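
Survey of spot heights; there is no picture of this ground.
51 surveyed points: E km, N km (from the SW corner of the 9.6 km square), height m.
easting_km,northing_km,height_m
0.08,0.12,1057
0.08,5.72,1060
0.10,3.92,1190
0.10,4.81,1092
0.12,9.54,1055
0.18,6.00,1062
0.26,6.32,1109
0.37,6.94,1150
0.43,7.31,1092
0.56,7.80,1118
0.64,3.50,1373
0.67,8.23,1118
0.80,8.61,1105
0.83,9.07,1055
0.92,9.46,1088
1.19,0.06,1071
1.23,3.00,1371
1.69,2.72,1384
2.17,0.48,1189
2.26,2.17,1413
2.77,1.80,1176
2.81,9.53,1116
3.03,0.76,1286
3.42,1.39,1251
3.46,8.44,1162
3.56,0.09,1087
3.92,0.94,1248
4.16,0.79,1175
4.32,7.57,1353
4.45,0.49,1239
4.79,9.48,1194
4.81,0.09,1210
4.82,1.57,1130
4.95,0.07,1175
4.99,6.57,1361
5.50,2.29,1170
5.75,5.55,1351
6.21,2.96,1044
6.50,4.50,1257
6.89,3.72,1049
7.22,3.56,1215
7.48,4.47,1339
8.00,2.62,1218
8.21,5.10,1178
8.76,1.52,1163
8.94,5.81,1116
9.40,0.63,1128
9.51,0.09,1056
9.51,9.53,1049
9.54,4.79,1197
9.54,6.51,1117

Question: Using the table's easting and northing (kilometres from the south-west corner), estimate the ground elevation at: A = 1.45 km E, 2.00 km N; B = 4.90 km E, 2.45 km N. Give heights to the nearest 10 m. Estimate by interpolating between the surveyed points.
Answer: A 1240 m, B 1170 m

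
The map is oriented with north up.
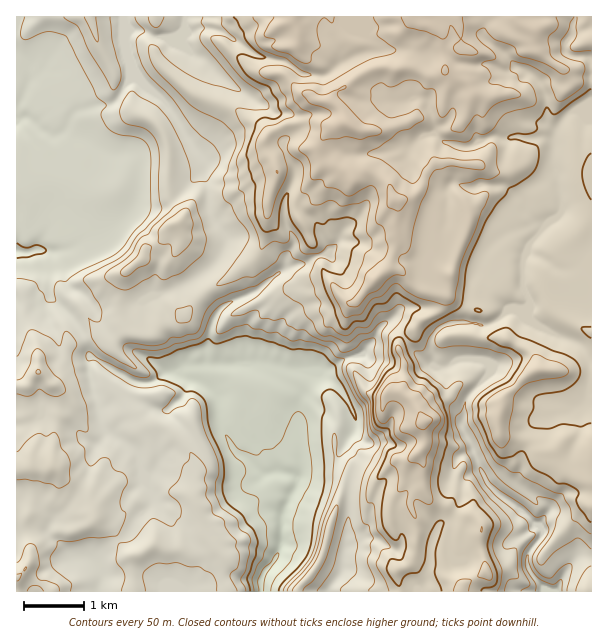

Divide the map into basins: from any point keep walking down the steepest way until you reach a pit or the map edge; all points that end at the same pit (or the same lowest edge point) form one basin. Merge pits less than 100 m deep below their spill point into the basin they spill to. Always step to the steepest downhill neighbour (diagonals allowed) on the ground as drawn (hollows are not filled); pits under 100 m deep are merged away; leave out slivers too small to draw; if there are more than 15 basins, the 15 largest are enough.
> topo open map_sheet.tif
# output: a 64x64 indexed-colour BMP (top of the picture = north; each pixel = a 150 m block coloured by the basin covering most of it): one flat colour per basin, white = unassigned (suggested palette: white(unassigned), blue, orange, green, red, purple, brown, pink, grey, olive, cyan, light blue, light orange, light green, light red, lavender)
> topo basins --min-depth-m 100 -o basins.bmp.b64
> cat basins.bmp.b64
<image width="64" height="64" href="data:image/bmp;base64,Qk12CAAAAAAAAHYAAAAoAAAAQAAAAEAAAAABAAQAAAAAAAAIAAATCwAAEwsAABAAAAAAAAAA////ALR3HwAOf/8ALKAsACgn1gC9Z5QAS1aMAMJ34wB/f38AIr28AM++FwDox64AeLv/AIrfmACWmP8A1bDFABEREREREREREREREREREREREREREREREREiIiIiIiIiERERERERERERERERERERERERERERERERERIiIiIiIiIRERERERERERERERERERERERERERERERERESIiIiIiIhERERERERERERERERERERERERERERERERERIiIiIiIiEREREREREREREREREREREREREREREREREREiIiIiIiIRERERERERERERERERERERERERERERERERESIiIiIiIhERERERERERERERERERERERERERERERERERIiIiIiIiEREREREREREREREREREREREREREREREREREiIiIiIiIRERERERERERERERERERERERERERERERERIiIiIiIiIhERERERERERERERERERERERERERERERESIiIiIiIiIiEREREREREREREREREREREREREREREREiIiIiIiIiIiIREREREREREREREREREREREREREREREiIiIiIiIiIiIhERERERERERERERERERERERERERERESIiIiIiIiIiIiERERERERERERERERERERERERERERERIiIiIiIiIiIiIREREREREREREREREREREREREREREREiIiIiIiIiIiIhERERERERERERERERERERERERERERESIiIiIiIiIiIiERERERERERERERERERERERERERERERIiIiIiIiIiIiIREREREREREREREREREREREREREREREiIiIiIiIiIiIhERERERERERERERERERERERERERERESIiIiIiIiIiIiERERERERERERERERERERERERERERERIiIiIiIiIiIiIREREREREREREREREREREREREREREREiIiIiIiIiIiIhEREREREREREREREREREREREREREREiIiIiIiIiIiIiEREREREREREREREREREREREREREREiIiIiIiIiIiIiIzERERERERERERERERERERERERERESIiIiIiIiIiIiIjMzERERERERERERERERERERERERERIiIiIiIiIiIiIiMzMxEREREREREREREREREREREREREiIiIiIiIiIiIiIzMzMRERERERERERERERERERERERESIiIiIiIiIiIiIjMzMxERERERERERERERERERERERERIiIiIiIiIiIiIiMzMzMzMzEREREREREREREREREREREiIiIiIiIiIiIiIzMzMzMzMREREREREREREREREREREREiIiIiIiIiIiIjMzMzMzMxERERERERERERERERERERERIiIiIiIiIiIiMzMzMzMzERERERERERERERERERERERESIiIiIiIiIiIzMzMzMzMRERERERERERERERERERERERIiIiIiIiIiIjMzMzMzMxERERERERERERERERERERERESIiIiIiIiIiMzMzMzMzERERERERERERERERERERERERIiIiIiIiIiIzMzMzMzMREREREREREREREREREREREREiIiIiIiIiIjMzMzMzMzERERERERERERERERERERERERIiIiIiIiIiMzMzMzMzMxEREREREREREREREREREREREiIiIiIiIiIzMzMzMzMzMRERERERERERERERERERERESIiIiIiIiIjMzMzMzMzMzEREREREREREREREREREREREiIiIiIiIiMzMzMzMzMzMxERERERERERERERERERERESIiIiIiIiIzMzMzMzMzMzMRERERERERERERERERERERIiIiIiIiIjMzMzMzMzMzMzEREREREREREREREREREREiIiIiIiIiMzMzMzMzMzMzMxEREREREREREREREREREREiIiIiIiIzMzMzMzMzMzMzMzMRERERERERERERERERESIiIiIiIjMzMzMzMzMzMzMzMzMRERERERERERERERERIiIiIiIiMzMzMzMzMzMzMzMzMzMxEREREREREREREREiIiIiIiIzMzMzMzMzMzMzMzMzMzERERERERERERERESIiIiIiIjMzMzMzMzMzMzMzMzMzERERERERERERERERIiIiIiIiMzMzMzMzMzMzMzMzMzMRERERERERERERERESIiIiIiIzMzMzMzMzMzMzMzMzMxERERERERERERERESIiIiIiIjMzMzMzMzMzMzMzMzMxERERERERERERERERIiIiIiIiMzMzMzMzMzMzMzMzMxEREREREREREREREREiIiIiIiIzMzMzMzMzMzMzMzMxERERERERERERERERESIiIiIiIjMzMzMzMzMzMzMzERERERERERERERERERERIiIiIiIiMzMzMzMzMzMzMxERERERERERERERERERERERERIiIiIzMzMzMzMzMzMRERERERERERERERERERERERERERIiIjMzMzMzMzMzMRERERERERERERERERERERERERERERIiMzMzMzMzMzMREREREREREREREREREREREREREREREREzMzMzMzMzMxERERERERERERERERERERERERERERERETMzMzMzMzMxERERERERERERERERERERERERERERERERMzMzMzMzMzEREREREREREREREREREREREREREREREREzMzMzMzMzMRERERERERERERERERERERERERERERERETMzMzMzMzMxERERERERERERERERERERERERERERERER"/>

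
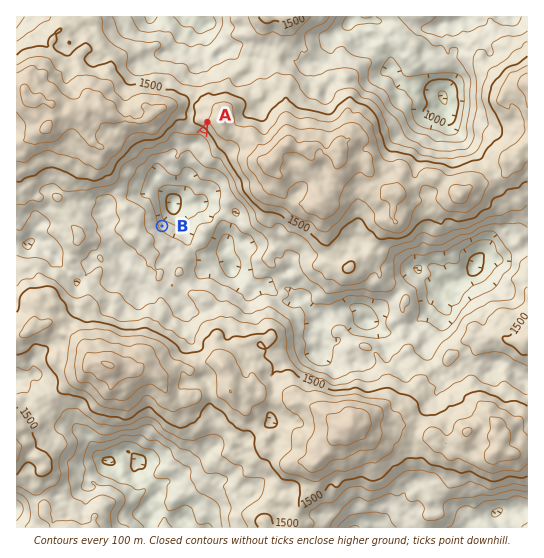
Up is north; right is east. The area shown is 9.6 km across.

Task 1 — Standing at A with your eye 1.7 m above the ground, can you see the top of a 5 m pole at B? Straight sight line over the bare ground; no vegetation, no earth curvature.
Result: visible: true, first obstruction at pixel None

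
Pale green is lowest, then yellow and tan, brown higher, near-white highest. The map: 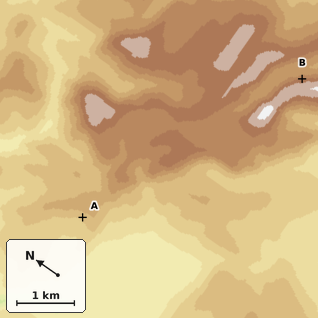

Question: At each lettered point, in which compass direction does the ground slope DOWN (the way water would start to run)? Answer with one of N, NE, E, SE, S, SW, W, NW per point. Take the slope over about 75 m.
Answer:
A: W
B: NE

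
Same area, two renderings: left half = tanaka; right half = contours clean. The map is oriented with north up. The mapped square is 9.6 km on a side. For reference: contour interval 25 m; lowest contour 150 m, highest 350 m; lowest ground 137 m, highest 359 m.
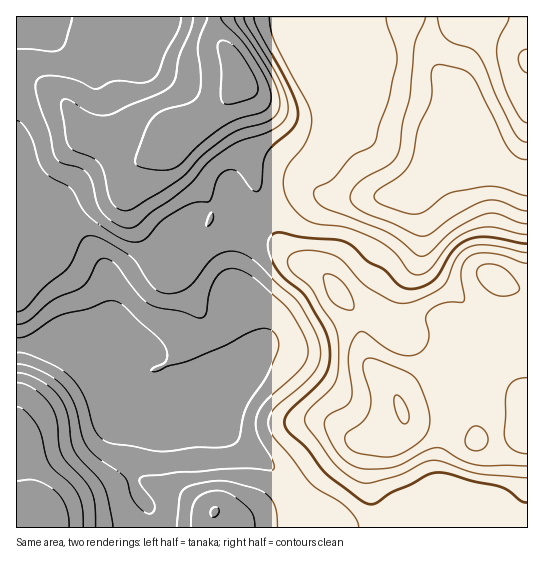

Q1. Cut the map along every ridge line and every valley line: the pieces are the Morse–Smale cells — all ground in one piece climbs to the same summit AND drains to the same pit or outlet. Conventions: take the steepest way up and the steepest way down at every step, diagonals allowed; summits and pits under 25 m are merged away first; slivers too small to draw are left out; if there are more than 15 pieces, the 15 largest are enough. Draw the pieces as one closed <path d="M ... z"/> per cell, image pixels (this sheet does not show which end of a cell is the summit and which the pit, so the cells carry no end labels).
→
<path d="M431 16l-414 0-1 62 19 3 19 11 13 13 19 31 20 11 21 17 8 0 6-3 20-13 16-17 32-15 25-25-2 16 20 58 7 44 2 6 4 2 45-25 23 7 60-3 17-4 11-5 16-15 13-7 15 0 12 4 27 1-17-24-16-16-16-39-16-20-6-10-2-10z"/><path d="M26 79l-10 0 0 266 21 2 29 14 73 30 12 0 22-6 28-16 56-22 2-2 0-12-11-26-12-14-1-23 12-37 16-16-4-8-3-26-8-33-16-43 1-14-24 23-32 15-22 21-20 12-8 0-21-17-20-11-19-31-13-13-19-11z"/><path d="M263 219l-5 1-11 13-12 37 1 23 12 14 11 26 0 12-2 2-56 22-28 16-22 6-17-2-65-28-4 1 20 13 144 58 13 14 32 22 11 13 14 23 0 23 216 0-12-13-63-28-3-9 0-16 11-40-1-21 14-8-9-31 0-7-6 8-41 26-8 8-8-12-18-19-6-9-5-35-5-11-34-39-24-11-14-12z"/><path d="M465 165l-19 2-9 5-16 15-20 8-68 4-23-7-47 26 20 31 14 12 24 11 34 39 5 11 5 35 6 9 18 19 8 12 8-8 41-26 5-8 9 36 2 2 19-6 10-21 8-9 1-11-3-13 31-3 0-151-23-8-28-2z"/><path d="M33 345l-17 1 0 181 134 1-1-19-13-18-4-12 0-17 5-24-45-45-7-12-12-14-16-11z"/><path d="M81 372l-2 1 13 20 45 45-5 24 0 17 4 12 13 18 2 19 148-1 0-22-14-23-11-13-32-22-13-14z"/><path d="M527 16l-94 0-2 5 0 30 2 10 6 10 16 20 16 39 16 16 8 13 11 13 21 7z"/><path d="M461 393l-14 8 1 21-11 40 0 16 3 9 63 28 14 13 10 0 1-95-51 7-5-23z"/><path d="M527 331l-29 1 2 14-1 11-12 16-4 12-22 9 14 31 2 15 42-5 9-4z"/>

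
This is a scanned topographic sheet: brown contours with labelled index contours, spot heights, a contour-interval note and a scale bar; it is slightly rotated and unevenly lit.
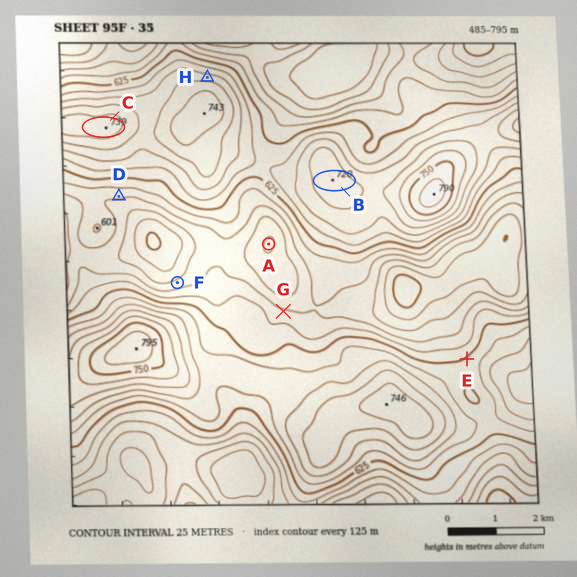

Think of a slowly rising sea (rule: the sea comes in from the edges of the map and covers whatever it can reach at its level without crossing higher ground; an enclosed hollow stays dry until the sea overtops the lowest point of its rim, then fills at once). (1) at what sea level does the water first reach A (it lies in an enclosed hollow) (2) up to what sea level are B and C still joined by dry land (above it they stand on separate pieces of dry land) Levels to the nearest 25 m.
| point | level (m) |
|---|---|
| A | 575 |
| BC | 650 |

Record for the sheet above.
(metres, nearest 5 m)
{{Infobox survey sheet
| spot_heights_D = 580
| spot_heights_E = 630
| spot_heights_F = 560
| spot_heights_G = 580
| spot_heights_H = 685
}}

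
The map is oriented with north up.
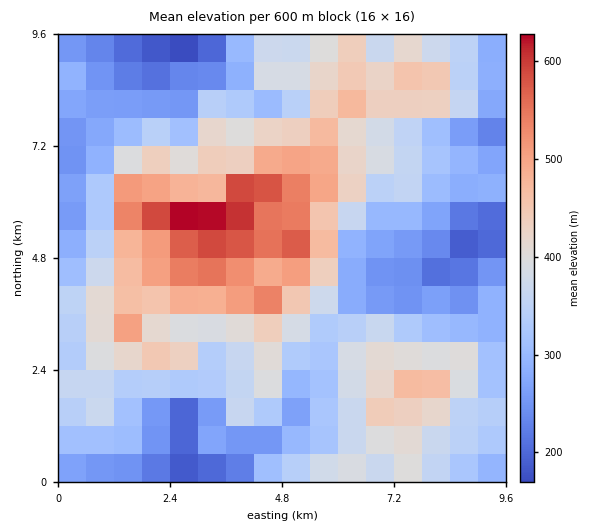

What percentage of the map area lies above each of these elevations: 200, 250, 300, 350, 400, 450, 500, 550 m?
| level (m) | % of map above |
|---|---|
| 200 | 96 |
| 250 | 86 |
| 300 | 68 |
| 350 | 50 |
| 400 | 35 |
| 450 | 20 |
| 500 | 10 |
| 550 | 6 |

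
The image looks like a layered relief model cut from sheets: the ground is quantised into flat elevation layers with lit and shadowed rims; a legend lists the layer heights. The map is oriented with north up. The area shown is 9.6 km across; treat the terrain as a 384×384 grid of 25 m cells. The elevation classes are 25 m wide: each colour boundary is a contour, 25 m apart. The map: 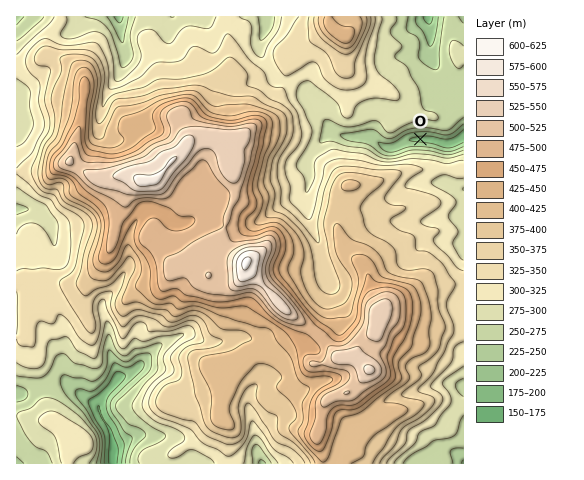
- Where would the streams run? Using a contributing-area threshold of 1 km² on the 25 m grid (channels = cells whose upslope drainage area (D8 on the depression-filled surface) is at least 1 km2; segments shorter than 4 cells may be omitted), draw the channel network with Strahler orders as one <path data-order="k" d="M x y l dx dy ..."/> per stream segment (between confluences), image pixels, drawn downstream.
<path data-order="2" d="M257 451l5 12"/><path data-order="1" d="M133 437l-10 5-7 0-3 3 0 18"/><path data-order="1" d="M364 434l28 28 32 1"/><path data-order="1" d="M280 411l-23 23 0 17"/><path data-order="2" d="M98 406l1 7 10 14 2 6 0 4 1 1 0 25 1 0"/><path data-order="1" d="M431 388l6-3 23 0"/><path data-order="2" d="M460 385l3 0 0 1"/><path data-order="2" d="M113 383l-2 5-9 9-4 9"/><path data-order="1" d="M453 383l7 2"/><path data-order="1" d="M260 381l-9 9-2 6 0 14 2 4 1 12 3 7 0 12 2 6"/><path data-order="1" d="M63 374l1 4 21 21 11 5 2 2"/><path data-order="2" d="M136 369l-4 3-5 3-7 1-7 7"/><path data-order="1" d="M235 337l-7 2-5 2-6 0-1 1-10 0-13-7-11 0"/><path data-order="2" d="M182 335l-4 1-20 11-20 20"/><path data-order="1" d="M137 333l1 34"/><path data-order="1" d="M332 287l-6-11-1-10-4-9-2-14-10-22-1-13-1-1 0-17"/><path data-order="1" d="M54 242l0-6-4-11-10-11"/><path data-order="1" d="M427 241l27 0 1 1 7 1 1 3"/><path data-order="1" d="M59 222l-10 0-8-8-1 0"/><path data-order="1" d="M419 222l8 0 8-4 6 0 1-1 21 0 0-1"/><path data-order="1" d="M193 220l-8 3-11 0-10-10-5-3-4 0-1-1-9 0-5 5-8 14-2 7 0 6-1 1 0 24-6 8-6 12-14 15 0 12 5 10 0 7 1 2 0 18 2 7 4 6 1 7 1 1 0 5-2 2-2 5"/><path data-order="2" d="M40 214l-7-4-16-1"/><path data-order="1" d="M269 214l9-8 7-4 15-3 7-9"/><path data-order="2" d="M307 190l1-7 1-1 0-10-2-5 0-6"/><path data-order="1" d="M407 186l4-3 6 0 1-1 26 0 14 6 5 0 0 1"/><path data-order="2" d="M307 161l0-2 2-4 9-9 12-13 5 0"/><path data-order="1" d="M108 139l-9-8 0-14 2-1 0-4 2-4 0-4 3-10 11-13 8-21 0-11-3-9-2-20-1-3"/><path data-order="2" d="M335 133l7 3 4 0 1 1 22 0 3 1 9 7 4 2 10 0 12-7 5 0 1-1 17 0 1 1 4 0 10 4 4 0 7-3 7-4"/><path data-order="1" d="M17 117l0-19"/><path data-order="1" d="M309 96l10 12 2 5 5 6 4 10 5 4"/><path data-order="1" d="M256 82l1-1 12 0 4-5 0-3-10-14-3-6 0-13 5-9 0-4 1-1 0-9"/><path data-order="1" d="M432 61l-2-7 0-4"/><path data-order="1" d="M425 55l5-5"/><path data-order="2" d="M430 50l0-30-2-3"/><path data-order="1" d="M209 28l-5-8 0-3-3 0"/><path data-order="1" d="M169 24l2-7 1 0"/><path data-order="1" d="M113 17l6 0"/>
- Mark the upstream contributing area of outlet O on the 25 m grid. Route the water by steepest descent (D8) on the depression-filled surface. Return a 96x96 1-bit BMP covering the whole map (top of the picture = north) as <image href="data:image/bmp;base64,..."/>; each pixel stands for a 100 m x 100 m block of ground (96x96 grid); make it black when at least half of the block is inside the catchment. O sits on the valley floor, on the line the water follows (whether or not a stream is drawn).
<image width="96" height="96" href="data:image/bmp;base64,Qk2+BAAAAAAAAD4AAAAoAAAAYAAAAGAAAAABAAEAAAAAAIAEAAATCwAAEwsAAAIAAAAAAAAA////AAAAAAAAAAAAAAAAAAAAAAAAAAAAAAAAAAAAAAAAAAAAAAAAAAAAAAAAAAAAAAAAAAAAAAAAAAAAAAAAAAAAAAAAAAAAAAAAAAAAAAAAAAAAAAAAAAAAAAAAAAAAAAAAAAAAAAAAAAAAAAAAAAAAAAAAAAAAAAAAAAAAAAAAAAAAAAAAAAAAAAAAAAAAAAAAAAAAAAAAAAAAAAAAAAAAAAAAAAAAAAAAAAAAAAAAAAAAAAAAAAAAAAAAAAAAAAAAAAAAAAAAAAAAAAAAAAAAAAAAAAAAAAAAAAAAAAAAAAAAAAAAAAAAAAAAAAAAAAAAAAAAAAAAAAAAAAAAAAAAAAAAAAAAAAAAAAAAAAAAAAAAAAAAAAAAAAAAAAAAAAAAAAcAAAAAAAAAAAAAAA+AAAAAAAAAAAAAAB/AAAAAAAAAAAAAAD/gAAAAAAAAAAAAAH/wAAAAAAAAAAAAAP/4AAAAAAAAAAAAAf/4AAAAAAAAAAAAB//8AAAAAAAAAAAAD//8AAAAAAAAAAAAP//8AAAAAAAAAAAAf//8AAAAAAAAAAAA///8AAAAAAAAAAAB///4AAAAAAAAAAAB///wAAAAAAAAAAAD///wAAAAAAAAAAAH///wAAAAAAAAAAAP///wAAAAAAAAAAAf///gAAAAAAAAAAA////gAAAAAAAAAAB////AAAAAAAAAAAD///+AAAAAAAAAAB////8AAAAAAAAAAD////4AAAAAAAAAAD////wAAAAAAAAAAB////wAAAAAAAAAAA////gAAAAAAAAAAA////gAAAAAAAAAAAf///gAAAAAAAAAAAf///gAAAAAAAAAAAf///gAAAAAAAAAAAf///gAAAAAAAAAAAP///gAAAAAAAAAAAP///gAAAAAAAAAAAH///gAAAAAAAAAAAH///gAAAAAAAAAAAH///wAAAAAAAAAAAH///4AAAAAAAAAAAH////4AAAAAAAAAAH/////AAAAAAAAAAP/////4AAAAAAAAAP//////AAAAAAAAAP//////gAAAAAAAAP//////gAAAAAAAAP//////gAAAAAAAAf//////gAAAAAAAAf//////gAAAAAAAAf//////gAAAAAAAAB//////gAAAAAAAAA//////gAAAAAAAAAf/////gAAAAAAAAAH/////gAAAAAAAAAB/////AAAAAAAAAAA////4AAAAAAAAAAA////wAAAAAAAAAAA////wAAAAAAAAAAA////gAAAAAAAAAAAf///AAAAAAAAAAAAf//8AAAAAAAAAAAAf//wAAAAAAAAAAAAP//AAAAAAAAAAAAAP/+AAAAAAAAAAAAAP/4AAAAAAAAAAAAAP/wAAAAAAAAAAAAAP/wAAAAAAAAAAAAAH/wAAAAAAAAAAAAAD/wAAAAAAAAAAAAAB/wAAAAAAAAAAAAAA/wAAAAAAAAAAAAAAPwAAAAAAAAAAAAAAHgAAAAAAAAAAAAAADAAAAAAAAAAAAAAAAAAAAAAAAAAAAAAAAAAAAA="/>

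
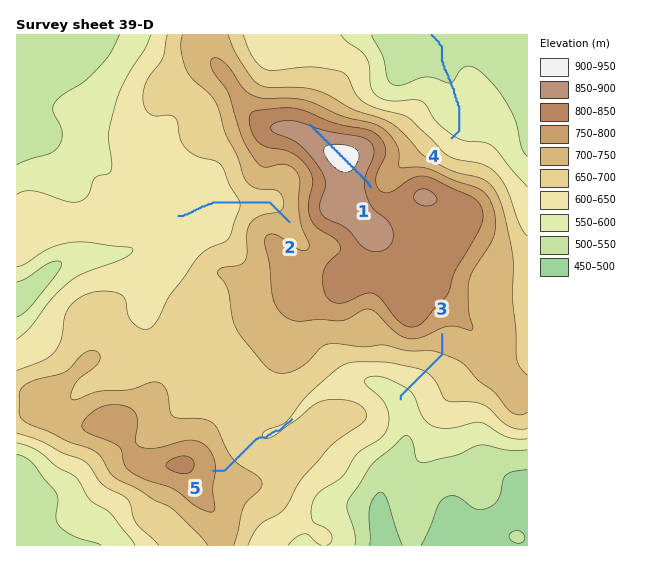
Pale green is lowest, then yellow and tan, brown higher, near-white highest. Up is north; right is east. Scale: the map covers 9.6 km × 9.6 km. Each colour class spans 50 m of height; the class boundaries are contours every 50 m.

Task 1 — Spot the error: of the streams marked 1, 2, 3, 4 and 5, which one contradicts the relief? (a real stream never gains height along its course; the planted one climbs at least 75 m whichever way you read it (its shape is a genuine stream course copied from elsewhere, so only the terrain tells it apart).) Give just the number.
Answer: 1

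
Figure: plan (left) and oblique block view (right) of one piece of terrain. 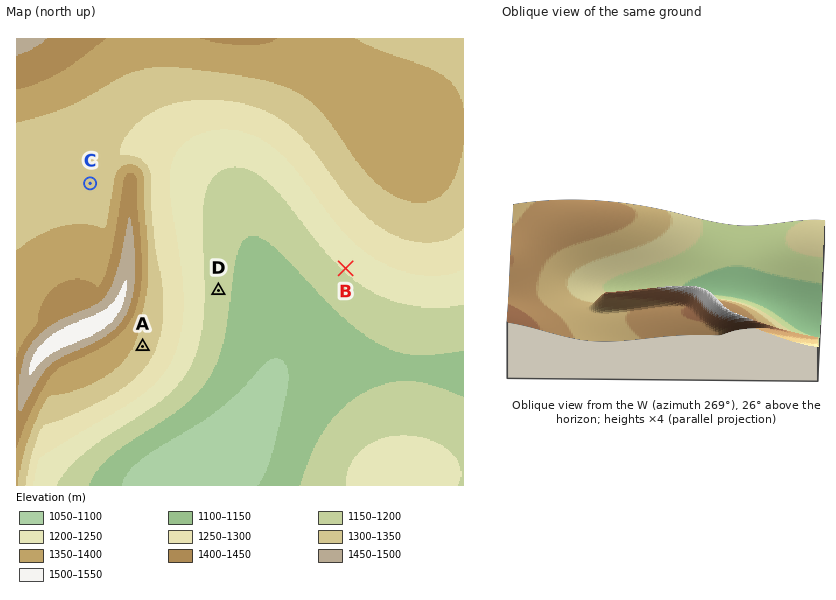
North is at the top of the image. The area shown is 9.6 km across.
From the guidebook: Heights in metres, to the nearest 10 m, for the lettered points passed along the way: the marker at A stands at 1330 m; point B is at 1210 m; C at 1320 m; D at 1170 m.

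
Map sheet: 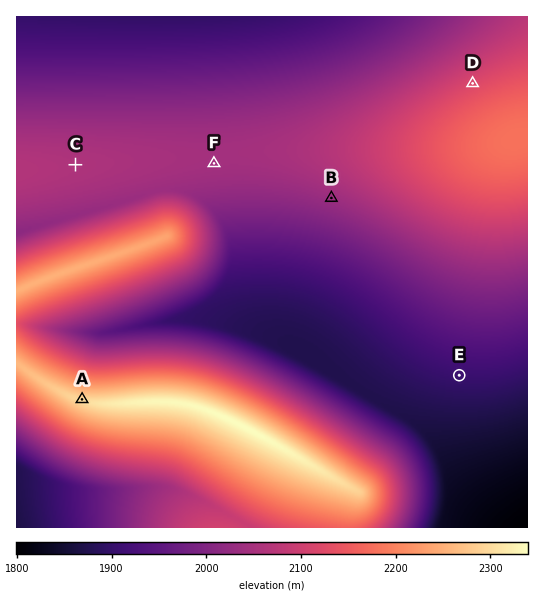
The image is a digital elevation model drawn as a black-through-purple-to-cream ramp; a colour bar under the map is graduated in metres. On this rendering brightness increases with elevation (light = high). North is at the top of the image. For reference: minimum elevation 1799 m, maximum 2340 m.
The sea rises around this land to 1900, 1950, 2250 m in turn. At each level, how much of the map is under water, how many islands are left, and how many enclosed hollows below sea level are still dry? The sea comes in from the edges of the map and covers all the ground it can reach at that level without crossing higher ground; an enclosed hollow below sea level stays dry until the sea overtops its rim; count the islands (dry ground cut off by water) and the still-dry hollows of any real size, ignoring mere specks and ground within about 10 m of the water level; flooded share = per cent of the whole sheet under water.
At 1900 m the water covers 13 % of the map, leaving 0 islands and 0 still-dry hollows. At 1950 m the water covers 26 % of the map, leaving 0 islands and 0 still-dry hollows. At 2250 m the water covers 95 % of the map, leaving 0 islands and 0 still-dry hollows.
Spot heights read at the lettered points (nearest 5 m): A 2300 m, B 2035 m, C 2060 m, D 2120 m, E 1905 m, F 2045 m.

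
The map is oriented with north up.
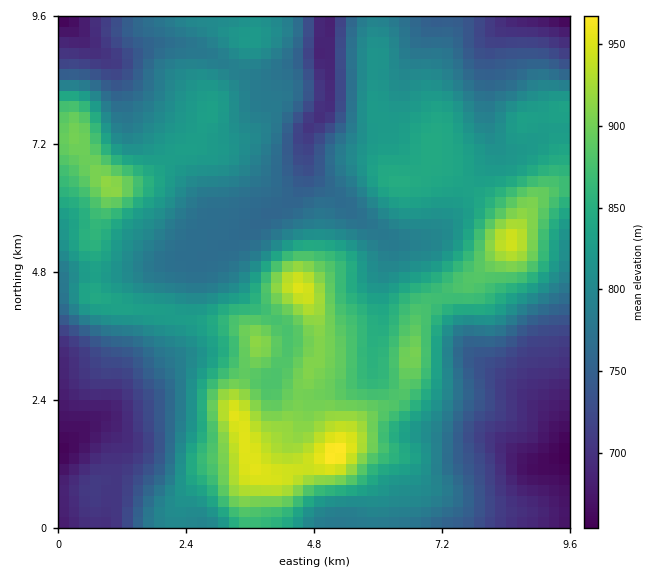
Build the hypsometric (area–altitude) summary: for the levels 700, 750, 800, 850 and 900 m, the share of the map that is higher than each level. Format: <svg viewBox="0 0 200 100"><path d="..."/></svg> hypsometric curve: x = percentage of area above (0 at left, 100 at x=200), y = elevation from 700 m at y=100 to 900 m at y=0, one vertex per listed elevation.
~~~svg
<svg viewBox="0 0 200 100"><path d="M182 100l-26-25-51-25-57-25-30-25"/></svg>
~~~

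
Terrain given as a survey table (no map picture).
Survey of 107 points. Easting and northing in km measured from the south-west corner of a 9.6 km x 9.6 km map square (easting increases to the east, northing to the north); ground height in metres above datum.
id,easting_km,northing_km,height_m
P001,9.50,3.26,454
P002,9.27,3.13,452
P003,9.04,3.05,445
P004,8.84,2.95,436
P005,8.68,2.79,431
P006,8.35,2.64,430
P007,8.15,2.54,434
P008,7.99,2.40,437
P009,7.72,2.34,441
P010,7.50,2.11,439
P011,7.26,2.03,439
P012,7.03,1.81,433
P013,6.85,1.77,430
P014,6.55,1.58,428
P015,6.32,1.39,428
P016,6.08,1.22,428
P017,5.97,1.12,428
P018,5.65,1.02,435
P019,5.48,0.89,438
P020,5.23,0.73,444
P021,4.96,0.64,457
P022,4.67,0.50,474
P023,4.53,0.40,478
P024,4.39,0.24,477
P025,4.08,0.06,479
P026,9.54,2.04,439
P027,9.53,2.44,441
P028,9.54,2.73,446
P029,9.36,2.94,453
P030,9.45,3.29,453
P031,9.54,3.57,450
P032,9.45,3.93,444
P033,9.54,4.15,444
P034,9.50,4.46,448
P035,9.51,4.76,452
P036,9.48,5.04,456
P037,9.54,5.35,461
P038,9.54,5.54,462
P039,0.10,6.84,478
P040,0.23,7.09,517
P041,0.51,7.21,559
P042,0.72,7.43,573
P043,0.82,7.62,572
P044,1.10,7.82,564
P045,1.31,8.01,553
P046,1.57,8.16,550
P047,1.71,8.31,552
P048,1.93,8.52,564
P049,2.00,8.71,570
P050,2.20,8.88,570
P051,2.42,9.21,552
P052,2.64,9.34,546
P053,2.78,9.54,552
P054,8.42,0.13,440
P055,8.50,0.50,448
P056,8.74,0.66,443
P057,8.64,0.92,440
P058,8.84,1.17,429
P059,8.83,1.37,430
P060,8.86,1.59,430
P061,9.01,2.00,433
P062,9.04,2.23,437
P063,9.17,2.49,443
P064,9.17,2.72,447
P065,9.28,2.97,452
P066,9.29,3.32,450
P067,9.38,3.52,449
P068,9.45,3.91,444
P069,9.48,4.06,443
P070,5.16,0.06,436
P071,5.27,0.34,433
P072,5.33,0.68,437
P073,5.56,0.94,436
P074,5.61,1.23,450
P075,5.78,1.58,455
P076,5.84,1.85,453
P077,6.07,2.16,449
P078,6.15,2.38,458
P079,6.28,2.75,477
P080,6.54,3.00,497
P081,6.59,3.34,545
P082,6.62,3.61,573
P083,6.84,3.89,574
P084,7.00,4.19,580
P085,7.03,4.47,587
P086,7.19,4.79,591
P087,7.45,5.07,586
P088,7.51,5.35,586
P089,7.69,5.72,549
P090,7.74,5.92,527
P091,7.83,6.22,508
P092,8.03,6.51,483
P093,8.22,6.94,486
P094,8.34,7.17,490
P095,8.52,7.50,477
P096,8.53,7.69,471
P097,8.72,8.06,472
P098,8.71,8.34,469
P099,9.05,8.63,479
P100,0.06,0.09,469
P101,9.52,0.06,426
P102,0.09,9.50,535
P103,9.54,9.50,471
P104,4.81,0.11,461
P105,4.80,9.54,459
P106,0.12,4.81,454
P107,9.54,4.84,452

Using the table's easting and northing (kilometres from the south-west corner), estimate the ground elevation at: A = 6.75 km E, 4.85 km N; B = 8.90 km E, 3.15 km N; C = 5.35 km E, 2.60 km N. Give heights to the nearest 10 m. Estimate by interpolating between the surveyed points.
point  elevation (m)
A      560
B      440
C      490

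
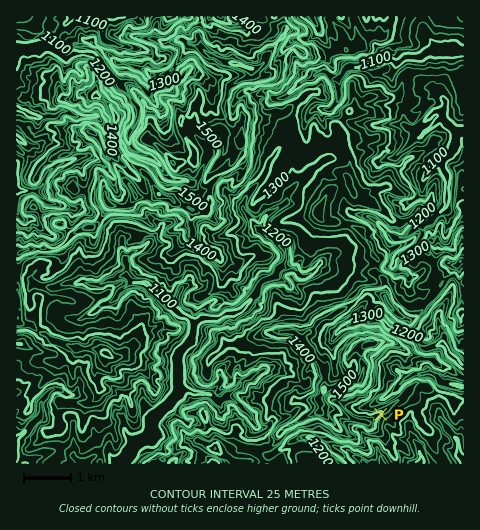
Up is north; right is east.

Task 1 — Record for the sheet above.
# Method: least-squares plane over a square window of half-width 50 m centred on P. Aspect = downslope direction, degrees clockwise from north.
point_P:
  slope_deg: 15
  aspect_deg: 132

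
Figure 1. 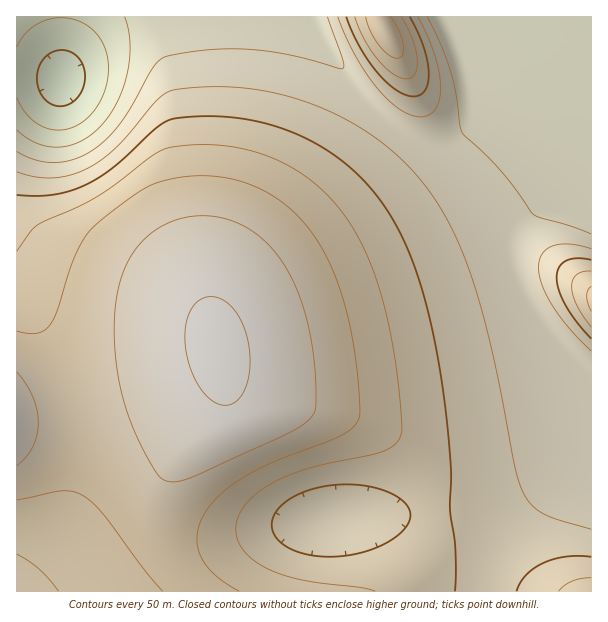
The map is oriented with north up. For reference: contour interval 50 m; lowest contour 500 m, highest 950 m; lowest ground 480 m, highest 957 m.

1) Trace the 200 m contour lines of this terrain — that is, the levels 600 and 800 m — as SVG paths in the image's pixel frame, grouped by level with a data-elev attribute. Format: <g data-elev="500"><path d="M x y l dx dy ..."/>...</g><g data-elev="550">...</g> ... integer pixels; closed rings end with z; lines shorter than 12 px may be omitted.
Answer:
<g data-elev="600"><path d="M125 17l3 12 2 15-3 30-10 28-7 13-9 11-11 9-9 6-12 5-10 1-12-1-11-3-10-6-9-7"/></g><g data-elev="800"><path d="M375 591l-15-4-55-6-32-10-15-8-12-9-7-11-3-10 1-14 6-12 11-12 15-10 18-9 21-7 75-18 12-7 6-10-1-30-5-47-8-39-9-34-11-29-12-24-16-22-16-18-15-13-17-11-18-9-19-7-20-4-21-2-22 0-21 2-17 8-37 29-21 14-58 27-6 6-14 20"/><path d="M591 578l-10 1-9 2-8 5-5 5"/><path d="M17 554l22 15 20 22"/><path d="M591 271l-8 1-6 3-4 4-1 8 5 18 14 22"/><path d="M355 17l9 22 14 21 15 14 8 4 6 1 4-1 4-4 2-6 0-9-5-20-11-22"/></g>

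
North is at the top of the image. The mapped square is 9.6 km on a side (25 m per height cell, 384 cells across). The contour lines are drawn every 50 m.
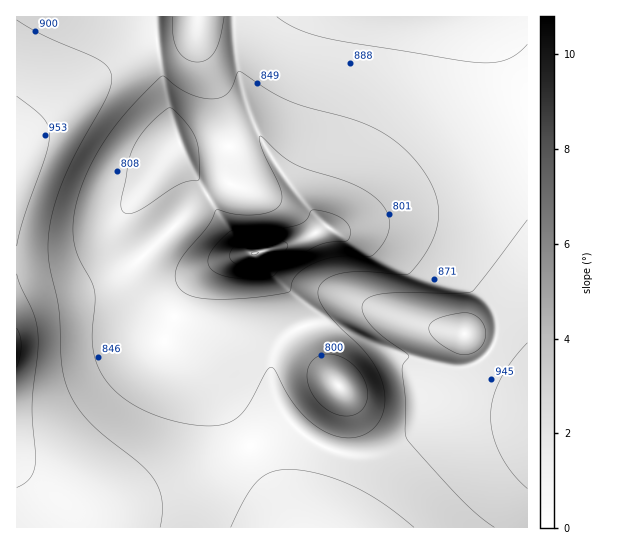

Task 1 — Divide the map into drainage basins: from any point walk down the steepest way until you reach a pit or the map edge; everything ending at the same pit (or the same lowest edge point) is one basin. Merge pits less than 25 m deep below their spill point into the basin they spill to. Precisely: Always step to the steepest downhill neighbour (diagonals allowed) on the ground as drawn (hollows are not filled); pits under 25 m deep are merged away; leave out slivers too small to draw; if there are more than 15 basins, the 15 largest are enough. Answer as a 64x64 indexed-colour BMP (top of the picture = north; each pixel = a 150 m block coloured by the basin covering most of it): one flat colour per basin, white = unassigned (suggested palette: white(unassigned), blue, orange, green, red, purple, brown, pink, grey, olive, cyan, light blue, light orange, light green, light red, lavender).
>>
<image width="64" height="64" href="data:image/bmp;base64,Qk12CAAAAAAAAHYAAAAoAAAAQAAAAEAAAAABAAQAAAAAAAAIAAATCwAAEwsAABAAAAAAAAAA////ALR3HwAOf/8ALKAsACgn1gC9Z5QAS1aMAMJ34wB/f38AIr28AM++FwDox64AeLv/AIrfmACWmP8A1bDFABERMzMzMzMzMzMzMzMzMzMzMzMzMzMzMzMzMzMzMzMzEREzMzMzMzMzMzMzMzMzMzMzMzMzMzMzMzMzMzMzMzMREzMzMzMzMzMzMzMzMzMzMzMzMzMzMzMzMzMzMzMzMxETMzEREREzMzMzMzMzMzMzMzMzMzMzMzMzMzMzMzMzETMxERERERETMzMzMzMzMzMzMzMzMzMzMzMzMzMzMzMRMRERERERERERMzMzMzMzMzMzMzMzMzMzMzMzMzMzMxERERERERERERERMzMzMzMzMzMzMzMzMzMzMzMzMzMzERERERERERERERERMzMzMzMzMzMzMzMzMzMzMzMzMzMRERERERERERERERERMzMzMzMzMzMzMzMzMzMzMzMzMxERERERERERERERERERMzMzMzMzREREMzMzMzMzMzMzERERERERERERERERERERMzMzM0REREREMzMzMzMzMzMRERERERERERERERERERETMzNEREREREREMzMzMzMzMxERERERERERERERERERERETNERERERERERDMzMzMzMzERERERERERERERERERERERFEREREREREREREMzMzMzMRERERERERERERERERERERFERERERERERERERERERERBEREREREREREREREREREREUREREREREREREREREREREEREREREREREREREREREREUREREREREREREREREREREQRERERERERERERERERERERRERERERERERERERERERERBERERERERERERERERERERFEREREREREREREREREREREEREREREREREREREREREREUREREREREREREREREREREERERERERERERERERERERERRERERERERERERERERERBERERERERERERERERERERERFERERERERERERERERERBERERERERERERERERERERERERREREREREREREREREQRERERERERERERERERERERERERFEREREREREREREREQRERERERERERERERERERERERERERFEREREREREREREERERERERERERERERERERERERERERERFERERERERBEREREREREREREREREREREREREREREREREREUREREERERERERERESEREREREREREREREREREREREREREUQRERERERERERERIiEREREREREREREREREREREREREREREREREREREREREiIiIhERERERERERERERERERERERERERERERERERERESIiIiIiERERERERERERERERERERERERERERERERERERIiIiIiIiEREREREREREREREREREREREREREREREREREiIiIiIiIiERERERERERERERERERERERERERERERERESIiIiIiIiIhERERERERERERERERERERERERERERERERIiIiIiIiIiIREREREREREREREREREREREREREREREREiIiIiIiIiIiERERERERERERERERERERERERERERERESIiIiIiIiIiIiERERERERERERERERERERERERERERERIiIiIiIiIiIiIhEREREREREREREREREREREREREREREiIiIiIiIiIiIiIRERERERERERERERERERERERERERESIiIiIiIiIiIiIhERERERERERERERERERERERERERERIiIiIiIiIiIiIiIREREREREREREREREREREREREREREiIiIiIiIiIiIiIiIRERERERERERERERERERERERERESIiIiIiIiIiIiIiIiERERERERERERERERERERERERERIiIiIiIiIiIiIiIiIiEREREREREREREREREREREREREiIiIiIiIiIiIiIiIiERERERERERERERERERERERERESIiIiIiIiIiIiIiIiIRERERERERERERERERERERERERIiIiIiIiIiIiIiIiIhEREREREREREREREREREREREREiIiIiIiIiIiIiIiIiIRERERERERERERERERERERERESIiIiIiIiIiIiIiIiIhEREREREREREREREREREREREREiIiIiIiIiIiIiIiIiEREREREREREREREREREREREREREiIiIiIiIiIiIiIiERERERERERERERERERERERERERERIiIiIiIiIiIiIiIRERERERERERERERERERERERERERESIiIiIiIiIiIiIhEREREREREREREREREREREREREREREiIiIiIiIiIiIiEREREREREREREREREREREREREREREREiIiIiIiIiIiERERERERERERERERERERERERERERERERIiIiIiIiIiIRERERERERERERERERERERERERERERERESIiIiIiIiIRERERERERERERERERERERERERERERERERESIiIiIiIhEREREREREREREREREREREREREREREREREREiIiIiIiEREREREREREREREREREREREREREREREREREREiIiIiEREREREREREREREREREREREREREREREREREREREiIiIRERERERERERERERERERERERERERERERERERERERERIhERERERERERERERERERERERERERERERERERERERERERERERERERERERERERERERERERERERERERERERERERERERERERERERERERERERERERERERER"/>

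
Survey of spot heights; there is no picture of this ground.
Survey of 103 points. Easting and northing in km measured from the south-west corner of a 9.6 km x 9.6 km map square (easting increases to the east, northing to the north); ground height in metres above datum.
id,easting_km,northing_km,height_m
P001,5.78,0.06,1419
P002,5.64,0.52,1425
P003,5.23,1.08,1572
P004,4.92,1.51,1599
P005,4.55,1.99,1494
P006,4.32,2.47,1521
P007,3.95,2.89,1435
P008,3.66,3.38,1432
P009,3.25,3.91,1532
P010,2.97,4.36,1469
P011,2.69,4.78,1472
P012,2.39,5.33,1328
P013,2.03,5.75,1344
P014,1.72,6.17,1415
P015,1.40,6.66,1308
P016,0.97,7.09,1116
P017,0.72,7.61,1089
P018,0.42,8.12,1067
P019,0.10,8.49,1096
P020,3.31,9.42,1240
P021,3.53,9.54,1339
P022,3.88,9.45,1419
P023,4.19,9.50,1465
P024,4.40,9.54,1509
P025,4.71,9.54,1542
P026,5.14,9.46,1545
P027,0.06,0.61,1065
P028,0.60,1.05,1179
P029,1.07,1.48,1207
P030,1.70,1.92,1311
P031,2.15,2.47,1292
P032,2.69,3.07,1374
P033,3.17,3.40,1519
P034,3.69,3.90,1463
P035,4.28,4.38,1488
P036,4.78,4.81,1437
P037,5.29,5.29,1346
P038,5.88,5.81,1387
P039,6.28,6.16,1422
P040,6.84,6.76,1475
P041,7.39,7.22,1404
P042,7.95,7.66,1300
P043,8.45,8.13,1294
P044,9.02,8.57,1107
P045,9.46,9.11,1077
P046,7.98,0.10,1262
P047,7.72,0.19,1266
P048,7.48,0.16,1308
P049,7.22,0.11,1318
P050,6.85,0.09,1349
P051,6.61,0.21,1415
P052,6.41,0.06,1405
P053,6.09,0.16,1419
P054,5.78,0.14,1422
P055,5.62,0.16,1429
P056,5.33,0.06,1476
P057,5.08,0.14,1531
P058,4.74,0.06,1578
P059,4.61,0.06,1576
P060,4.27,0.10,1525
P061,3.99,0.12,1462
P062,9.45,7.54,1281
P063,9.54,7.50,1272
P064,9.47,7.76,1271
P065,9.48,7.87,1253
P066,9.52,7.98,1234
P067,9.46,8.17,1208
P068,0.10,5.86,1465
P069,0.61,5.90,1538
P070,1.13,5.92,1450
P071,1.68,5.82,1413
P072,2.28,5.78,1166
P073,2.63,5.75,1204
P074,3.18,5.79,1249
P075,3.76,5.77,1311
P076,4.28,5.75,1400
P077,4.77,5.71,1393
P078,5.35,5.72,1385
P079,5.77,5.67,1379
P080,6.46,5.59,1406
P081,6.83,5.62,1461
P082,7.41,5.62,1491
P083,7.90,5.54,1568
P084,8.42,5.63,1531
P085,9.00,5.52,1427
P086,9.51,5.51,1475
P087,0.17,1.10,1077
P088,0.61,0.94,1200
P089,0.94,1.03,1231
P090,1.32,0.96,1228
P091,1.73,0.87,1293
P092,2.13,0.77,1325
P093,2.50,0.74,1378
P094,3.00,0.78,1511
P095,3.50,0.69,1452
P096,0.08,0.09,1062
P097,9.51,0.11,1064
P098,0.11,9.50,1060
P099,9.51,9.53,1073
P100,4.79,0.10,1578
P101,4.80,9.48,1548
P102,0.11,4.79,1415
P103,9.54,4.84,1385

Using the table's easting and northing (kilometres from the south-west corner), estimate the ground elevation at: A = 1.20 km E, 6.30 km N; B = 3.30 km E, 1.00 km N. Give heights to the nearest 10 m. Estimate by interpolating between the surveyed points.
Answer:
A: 1390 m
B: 1420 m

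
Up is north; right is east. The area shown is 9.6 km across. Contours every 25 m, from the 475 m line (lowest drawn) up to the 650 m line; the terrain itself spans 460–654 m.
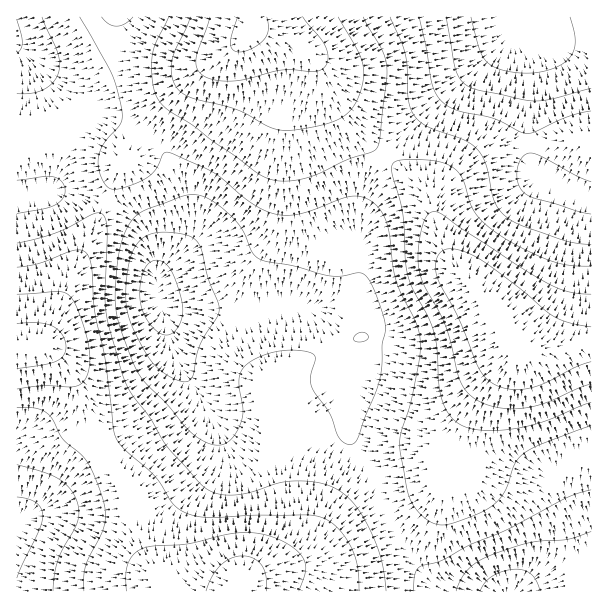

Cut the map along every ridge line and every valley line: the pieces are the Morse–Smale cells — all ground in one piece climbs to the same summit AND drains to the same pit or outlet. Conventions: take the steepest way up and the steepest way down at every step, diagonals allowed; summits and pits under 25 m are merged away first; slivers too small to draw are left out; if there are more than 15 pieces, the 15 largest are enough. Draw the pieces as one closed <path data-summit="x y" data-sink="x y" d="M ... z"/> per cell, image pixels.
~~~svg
<path data-summit="249 30" data-sink="159 300" d="M255 30l-4 0-20 20-34 23-51 49-8 13-11 24-7 9-14 32 1 2 15 6 10 8 10 11 8 13 6 21 1 33 7 21 5 26 11 25 26 34 7 4 17 4 37-6 48-18 33 0 7-6 12-16 11-24-2-15-14-17-8-4-18 1 15-7 7-11 3-18 0-19-3-18 2-24 6-21 6-12 12-15 0-3-24-21-20-24-22-47-10-11-20-10z"/><path data-summit="242 591" data-sink="159 300" d="M183 372l1 15-14 19-26 18-46 22 5 10 29 41 7 40 9 23 8 10 12 12 20 10 52 0 9-14 17-7 45-11 40-31 35-19-16-37-20-33-2-56-33 0-48 18-37 6-17-4-7-4z"/><path data-summit="516 345" data-sink="507 591" d="M591 344l-54 6-21-2-41 53-15 28-10 35-8 13-17 16-39 17 28 50 20 23 21 9 81 0 49-12 7-4z"/><path data-summit="516 345" data-sink="504 17" d="M507 30l-1 9-2 5-67 58-39 38-13 16 25 20 16 18 7 18 6 27 11 22 40 45 28 42 19 2 54-6 1-146-16-4-33-13-8-7-5-10-2-18 2-81-4-11-15-16z"/><path data-summit="516 345" data-sink="159 300" d="M384 156l-18 29-6 21-2 24 3 18 0 19-3 18-7 11-15 7 18-1 8 4 10 9 6 12-2 17-9 18-12 16-6 5 0 51 9 21 18 30 9 24 5 1 35-17 17-16 8-13 10-35 15-28 42-54-27-41-40-45-11-22-6-27-7-18-16-18z"/><path data-summit="249 30" data-sink="504 17" d="M591 16l-339 0-2 13 28 8 30 15 10 11 22 47 20 24 24 22 53-54 67-58 2-5 1-9 4 8 15 16 4 11-2 81 4 22 3 6 8 7 33 13 15 4z"/><path data-summit="249 30" data-sink="17 39" d="M89 16l-73 1 1 181 36-6 19 0 33 8 15-32 7-9 11-24 8-13 39-38 35-27-14 4-20 0-25-7-38-6-13-6-13-13z"/><path data-summit="29 345" data-sink="159 300" d="M110 202l-6 1-58 135-5 5-7 2 11 1 6 3 11 10 11 15 9 21 9 39 7 12 33-14 25-16 20-17 8-12 0-12-12-24-8-36-7-21-1-33-6-21-8-13-10-11z"/><path data-summit="242 591" data-sink="17 525" d="M98 446l-12 8-12 11-29 37-29 20 0 69 170 1-25-16-13-16-9-23-7-40z"/><path data-summit="29 345" data-sink="17 525" d="M45 346l-29 1 1 175 28-20 29-37 12-11 11-7-9-22-6-30-9-21-11-15z"/><path data-summit="29 345" data-sink="17 39" d="M72 192l-19 0-37 6 1 148 16 0 8-3 5-5 28-69 30-63 2-5-4-2z"/><path data-summit="242 591" data-sink="507 591" d="M386 511l-35 18-40 31-45 11-17 7-5 6-3 7 212 1-19-9-13-13z"/><path data-summit="249 30" data-sink="507 591" d="M251 16l-161 1 7 12 13 13 9 4 42 8 25 7 20 0 10-3 18-10 14-15 4-6z"/><path data-summit="249 30" data-sink="507 591" d="M591 577l-55 14 55 1z"/>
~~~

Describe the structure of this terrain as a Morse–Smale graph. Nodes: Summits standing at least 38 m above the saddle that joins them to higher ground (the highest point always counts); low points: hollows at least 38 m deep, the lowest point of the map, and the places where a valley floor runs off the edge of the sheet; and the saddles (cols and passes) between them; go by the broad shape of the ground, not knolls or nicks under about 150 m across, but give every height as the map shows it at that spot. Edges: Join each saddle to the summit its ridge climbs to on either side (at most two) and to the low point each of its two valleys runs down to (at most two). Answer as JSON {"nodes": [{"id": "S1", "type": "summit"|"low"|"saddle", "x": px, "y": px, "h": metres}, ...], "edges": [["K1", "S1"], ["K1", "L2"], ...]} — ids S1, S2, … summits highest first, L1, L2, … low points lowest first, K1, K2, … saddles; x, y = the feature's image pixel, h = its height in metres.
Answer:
{"nodes": [
{"id": "S1", "type": "summit", "x": 249, "y": 30, "h": 654},
{"id": "S2", "type": "summit", "x": 515, "y": 344, "h": 649},
{"id": "S3", "type": "summit", "x": 27, "y": 345, "h": 636},
{"id": "S4", "type": "summit", "x": 242, "y": 588, "h": 634},
{"id": "L1", "type": "low", "x": 506, "y": 24, "h": 460},
{"id": "L2", "type": "low", "x": 507, "y": 591, "h": 462},
{"id": "L3", "type": "low", "x": 159, "y": 299, "h": 463},
{"id": "L4", "type": "low", "x": 17, "y": 39, "h": 497},
{"id": "L5", "type": "low", "x": 17, "y": 525, "h": 517},
{"id": "K1", "type": "saddle", "x": 98, "y": 446, "h": 578},
{"id": "K2", "type": "saddle", "x": 384, "y": 156, "h": 574},
{"id": "K3", "type": "saddle", "x": 105, "y": 201, "h": 547},
{"id": "K4", "type": "saddle", "x": 386, "y": 512, "h": 538},
{"id": "K5", "type": "saddle", "x": 275, "y": 399, "h": 532},
{"id": "K6", "type": "saddle", "x": 528, "y": 143, "h": 526}],
"edges": [["K1", "S3"], ["K1", "S4"], ["K1", "L3"], ["K1", "L5"], ["K2", "S1"], ["K2", "S2"], ["K2", "L1"], ["K2", "L3"], ["K3", "S1"], ["K3", "S3"], ["K3", "L3"], ["K3", "L4"], ["K4", "S2"], ["K4", "S4"], ["K4", "L2"], ["K4", "L3"], ["K5", "S1"], ["K5", "S4"], ["K5", "L3"], ["K6", "S1"], ["K6", "S2"], ["K6", "L1"]]}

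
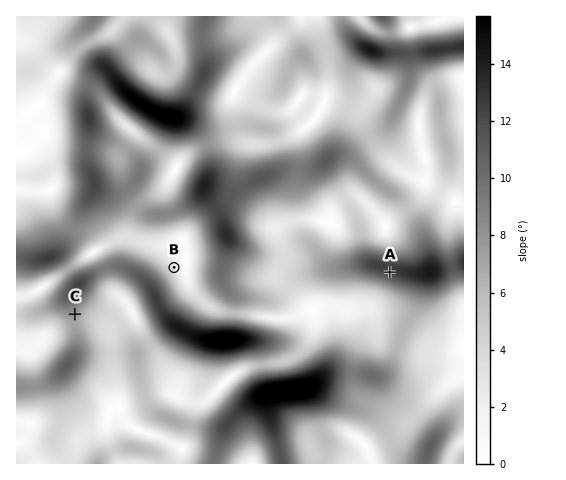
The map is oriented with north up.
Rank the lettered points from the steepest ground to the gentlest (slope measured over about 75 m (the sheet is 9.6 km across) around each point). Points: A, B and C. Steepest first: A C B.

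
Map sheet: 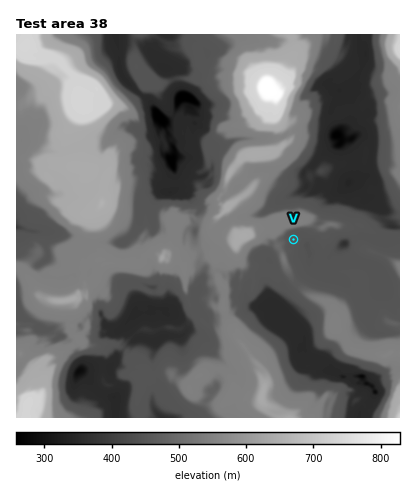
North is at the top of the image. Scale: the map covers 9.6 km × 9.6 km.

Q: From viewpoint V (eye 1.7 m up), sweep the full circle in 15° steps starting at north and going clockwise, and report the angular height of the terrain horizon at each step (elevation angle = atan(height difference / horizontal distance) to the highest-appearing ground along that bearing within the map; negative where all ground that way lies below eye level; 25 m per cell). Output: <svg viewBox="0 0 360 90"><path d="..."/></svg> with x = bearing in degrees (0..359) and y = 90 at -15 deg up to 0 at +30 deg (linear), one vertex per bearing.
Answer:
<svg viewBox="0 0 360 90"><path d="M0 31l15 2 15 5 15 7 15 11 15 0 15 4 15-4 15 4 15-3 15-3 15 1 15 0 15-5 15-6 15 3 15 1 15 0 15-6 15-4 15-4 15-1 15-1 15-1"/></svg>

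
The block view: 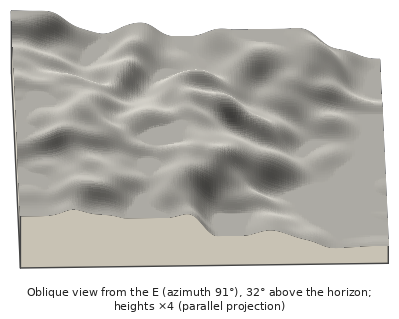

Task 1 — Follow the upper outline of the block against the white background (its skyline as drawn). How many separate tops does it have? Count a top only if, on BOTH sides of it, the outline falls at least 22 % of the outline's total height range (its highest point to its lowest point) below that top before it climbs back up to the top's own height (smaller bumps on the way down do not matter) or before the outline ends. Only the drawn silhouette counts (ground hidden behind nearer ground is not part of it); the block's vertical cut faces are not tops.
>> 0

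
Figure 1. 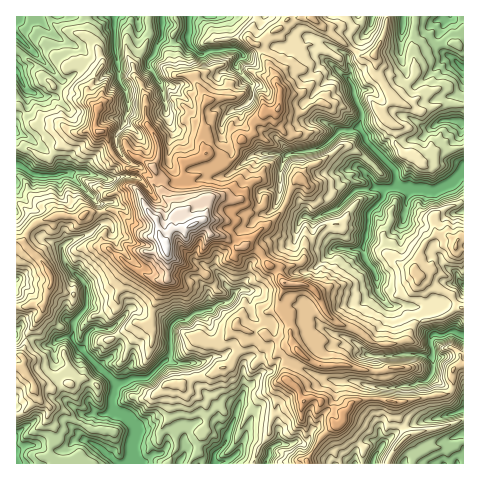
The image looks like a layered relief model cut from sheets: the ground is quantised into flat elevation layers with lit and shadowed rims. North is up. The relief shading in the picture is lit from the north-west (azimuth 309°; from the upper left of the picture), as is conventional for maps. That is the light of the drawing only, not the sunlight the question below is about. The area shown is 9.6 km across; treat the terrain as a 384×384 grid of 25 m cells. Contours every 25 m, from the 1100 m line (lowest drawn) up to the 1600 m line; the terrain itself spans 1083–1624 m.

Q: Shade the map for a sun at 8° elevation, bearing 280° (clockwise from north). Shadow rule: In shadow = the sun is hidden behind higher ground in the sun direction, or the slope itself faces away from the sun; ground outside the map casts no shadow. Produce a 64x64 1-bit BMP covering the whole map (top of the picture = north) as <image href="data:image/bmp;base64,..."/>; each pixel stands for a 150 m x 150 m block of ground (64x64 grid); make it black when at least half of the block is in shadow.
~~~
<image width="64" height="64" href="data:image/bmp;base64,Qk0+AgAAAAAAAD4AAAAoAAAAQAAAAEAAAAABAAEAAAAAAAACAAATCwAAEwsAAAIAAAAAAAAA////AAAAAAAADAMcOD/3/gA5kRsYP7P8ATGFPRwf+fwBw8UejQ/9/wGDxB6MQ/4/wwGAHoxj/oP3/AAbRHH//Hf+AAMAcf3/D/4AUwBo8f8f7gBTgAwABx7vAGOA4AADHE8AQ4DAB/E8P4ADoAED+Tw5vAOwAAD5fPGfgYAAwHB97J8QgHH/+H3GngAA4Mf5P8IOAACBAP8P4A4AAYgw/x/wDxAAEAB/n/YPgAADgAcP4w/wAAfgAg/xj/xAD/wAD/EDfwAf+AEH8AP/gB/wAQfwA/+AP/AnB+AD/4EgcBsHwAP/w+RwDw+AA//AfuAMHwED/858wAkeAAP+f3/AAT8AA/5//+IBc4QD/7/Z4gAydAB//+HnAAI8DD/v8fMKADgMH/f98w8AEBgP//77gwAwOA99z3ugAmAwBn2//AAgwGAAfD/8AGAIAAAef/+fQgAOBh5/7h8HQA4Dzj/eDwYBDgH+D7wPAAIuCP/3eAMABs8I//zwAAAPzwx9f+DCAAfPDDgf4PUAH54MB//A/wAPng4H/+I/AA+eHwP3wBxAD54Pw+PAAMAHnADT58AAwA+8AEP3gAOGFzwJx9uGQwQPeBmHzw1hCA9wDwA/Dz8QD3AjgBsPjmAOuOGAAx/MwA6Z3wAAj+CADp2CAAPP8AAO3cAAAuf4AA7dwAAIZ/gAHF2AABynOA=="/>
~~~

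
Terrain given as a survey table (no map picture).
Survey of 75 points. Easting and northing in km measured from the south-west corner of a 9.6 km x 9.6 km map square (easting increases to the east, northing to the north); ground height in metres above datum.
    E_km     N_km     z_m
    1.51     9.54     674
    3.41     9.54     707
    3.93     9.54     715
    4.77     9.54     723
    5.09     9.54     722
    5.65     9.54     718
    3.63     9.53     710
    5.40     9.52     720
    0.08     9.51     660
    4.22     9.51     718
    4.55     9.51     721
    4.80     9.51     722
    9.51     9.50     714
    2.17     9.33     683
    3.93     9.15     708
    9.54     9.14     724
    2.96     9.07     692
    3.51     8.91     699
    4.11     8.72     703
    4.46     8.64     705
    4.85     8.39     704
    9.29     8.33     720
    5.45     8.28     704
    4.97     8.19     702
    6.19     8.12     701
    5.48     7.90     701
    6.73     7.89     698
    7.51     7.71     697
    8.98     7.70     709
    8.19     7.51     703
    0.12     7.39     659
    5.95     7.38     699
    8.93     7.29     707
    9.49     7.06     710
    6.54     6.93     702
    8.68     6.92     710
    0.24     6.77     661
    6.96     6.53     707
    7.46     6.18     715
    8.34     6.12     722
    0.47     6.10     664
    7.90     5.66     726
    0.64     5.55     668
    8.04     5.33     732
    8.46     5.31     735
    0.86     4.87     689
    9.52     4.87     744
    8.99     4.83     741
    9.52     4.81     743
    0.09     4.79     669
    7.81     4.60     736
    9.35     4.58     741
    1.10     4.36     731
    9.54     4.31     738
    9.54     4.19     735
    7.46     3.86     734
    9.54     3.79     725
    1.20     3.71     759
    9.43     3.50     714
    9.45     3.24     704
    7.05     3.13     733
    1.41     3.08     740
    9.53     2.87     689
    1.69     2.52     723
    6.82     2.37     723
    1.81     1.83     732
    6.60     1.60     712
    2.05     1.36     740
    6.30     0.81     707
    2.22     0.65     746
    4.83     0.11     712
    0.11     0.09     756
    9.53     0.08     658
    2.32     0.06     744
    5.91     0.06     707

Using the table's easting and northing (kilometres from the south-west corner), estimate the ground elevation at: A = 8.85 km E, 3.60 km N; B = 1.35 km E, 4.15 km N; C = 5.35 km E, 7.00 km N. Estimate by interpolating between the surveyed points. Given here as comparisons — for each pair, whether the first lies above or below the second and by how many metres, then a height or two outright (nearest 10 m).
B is above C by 60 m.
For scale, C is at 700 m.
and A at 720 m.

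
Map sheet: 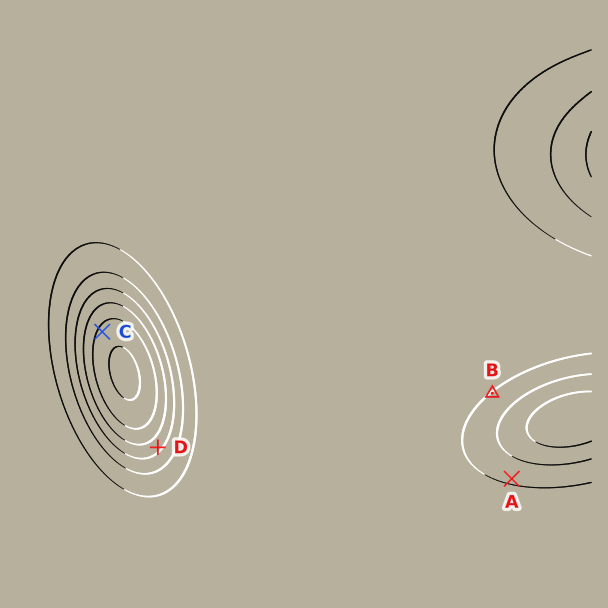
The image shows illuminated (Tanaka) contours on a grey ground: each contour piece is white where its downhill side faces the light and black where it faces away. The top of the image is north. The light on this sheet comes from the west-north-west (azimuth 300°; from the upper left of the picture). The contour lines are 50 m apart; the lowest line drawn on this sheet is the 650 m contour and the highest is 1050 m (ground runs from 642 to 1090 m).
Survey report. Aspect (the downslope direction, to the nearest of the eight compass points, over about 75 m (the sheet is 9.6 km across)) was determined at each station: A S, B NW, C SE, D NW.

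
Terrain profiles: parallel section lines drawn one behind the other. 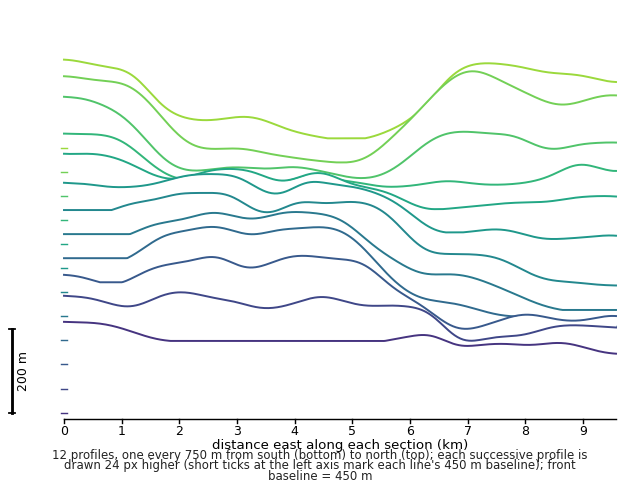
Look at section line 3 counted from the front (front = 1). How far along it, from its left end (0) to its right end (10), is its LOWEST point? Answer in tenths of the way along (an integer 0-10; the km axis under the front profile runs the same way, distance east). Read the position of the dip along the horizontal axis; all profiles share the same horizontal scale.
7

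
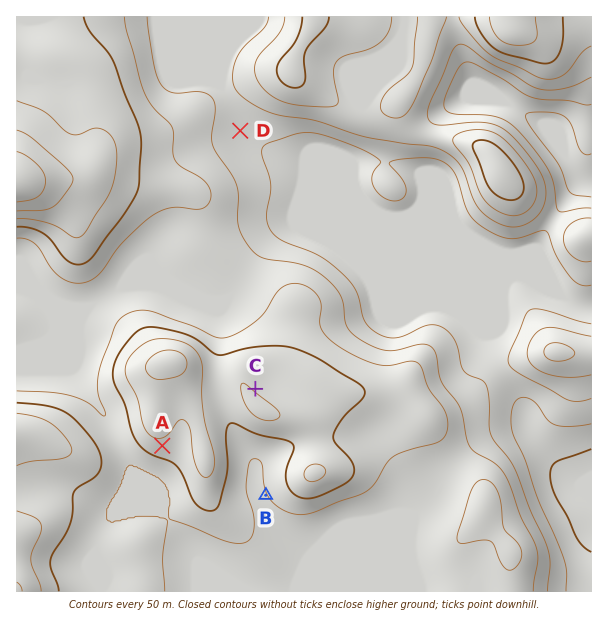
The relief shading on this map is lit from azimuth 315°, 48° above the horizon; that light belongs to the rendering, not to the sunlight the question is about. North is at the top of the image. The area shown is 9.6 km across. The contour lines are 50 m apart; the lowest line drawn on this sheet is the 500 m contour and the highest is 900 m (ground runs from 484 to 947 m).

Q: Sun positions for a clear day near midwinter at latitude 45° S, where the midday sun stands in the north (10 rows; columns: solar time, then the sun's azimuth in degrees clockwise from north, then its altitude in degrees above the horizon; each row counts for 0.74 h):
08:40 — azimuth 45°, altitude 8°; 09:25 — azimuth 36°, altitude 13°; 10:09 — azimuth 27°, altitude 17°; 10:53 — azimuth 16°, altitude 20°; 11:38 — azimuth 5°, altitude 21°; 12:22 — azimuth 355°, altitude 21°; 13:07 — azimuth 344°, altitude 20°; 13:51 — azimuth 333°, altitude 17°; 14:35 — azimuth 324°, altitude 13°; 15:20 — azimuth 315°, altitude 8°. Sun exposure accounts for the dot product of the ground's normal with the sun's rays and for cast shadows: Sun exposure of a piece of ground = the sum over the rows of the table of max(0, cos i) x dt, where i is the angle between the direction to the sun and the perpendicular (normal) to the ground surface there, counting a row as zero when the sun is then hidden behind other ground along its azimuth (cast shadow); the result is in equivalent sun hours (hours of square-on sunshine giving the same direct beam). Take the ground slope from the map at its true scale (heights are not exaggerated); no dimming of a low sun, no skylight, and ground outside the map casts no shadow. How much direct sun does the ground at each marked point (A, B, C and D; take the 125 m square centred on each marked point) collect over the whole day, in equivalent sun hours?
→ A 1.1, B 1.9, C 2.4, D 1.8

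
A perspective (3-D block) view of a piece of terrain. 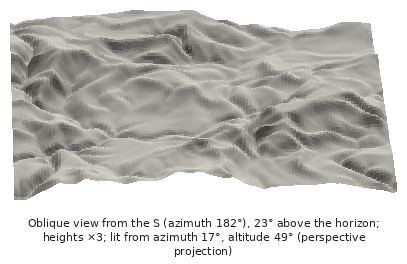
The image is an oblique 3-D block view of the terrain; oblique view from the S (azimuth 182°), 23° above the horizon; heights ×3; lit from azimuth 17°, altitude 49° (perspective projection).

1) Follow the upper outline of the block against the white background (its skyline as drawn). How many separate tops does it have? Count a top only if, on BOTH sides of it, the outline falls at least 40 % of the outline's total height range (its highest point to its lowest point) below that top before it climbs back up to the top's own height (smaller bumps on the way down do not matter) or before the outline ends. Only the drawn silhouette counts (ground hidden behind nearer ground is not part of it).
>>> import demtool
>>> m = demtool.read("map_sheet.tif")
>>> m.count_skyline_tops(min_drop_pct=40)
0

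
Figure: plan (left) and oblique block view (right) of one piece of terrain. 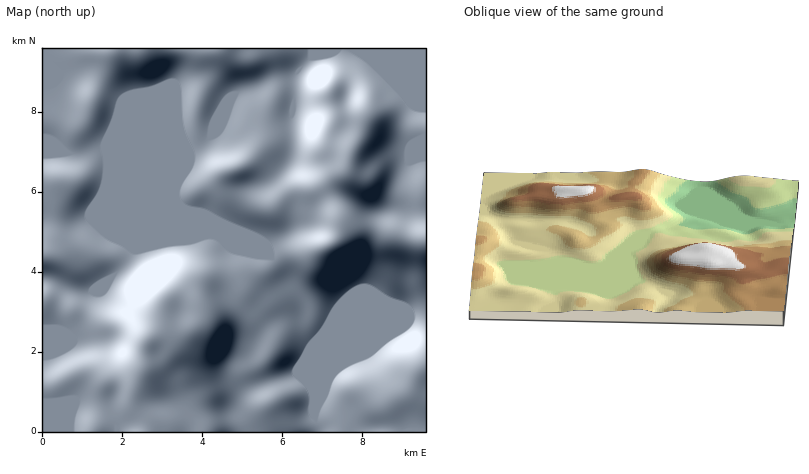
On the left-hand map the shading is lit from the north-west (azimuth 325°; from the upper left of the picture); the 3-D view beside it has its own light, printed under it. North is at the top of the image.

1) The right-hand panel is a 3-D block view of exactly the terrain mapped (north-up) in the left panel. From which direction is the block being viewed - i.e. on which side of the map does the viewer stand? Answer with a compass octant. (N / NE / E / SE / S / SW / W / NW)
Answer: W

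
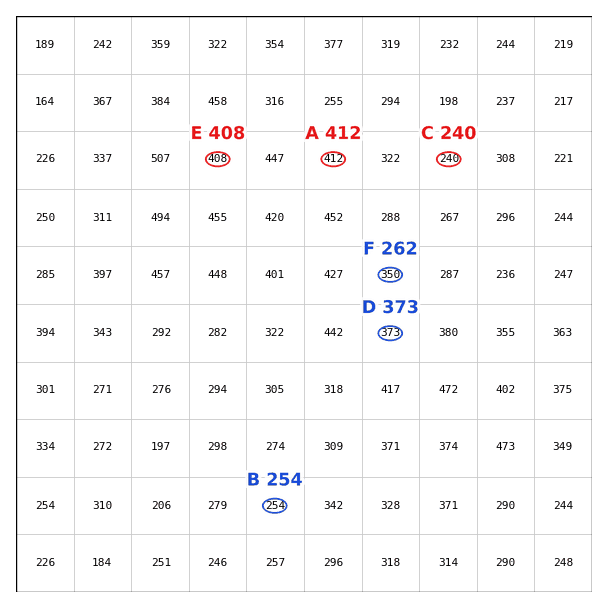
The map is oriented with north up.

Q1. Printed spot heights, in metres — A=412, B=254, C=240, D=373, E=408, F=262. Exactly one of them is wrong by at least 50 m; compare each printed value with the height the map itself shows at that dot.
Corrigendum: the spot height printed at F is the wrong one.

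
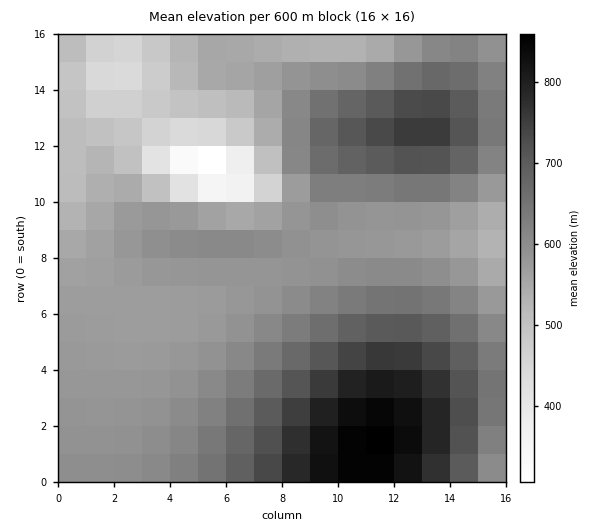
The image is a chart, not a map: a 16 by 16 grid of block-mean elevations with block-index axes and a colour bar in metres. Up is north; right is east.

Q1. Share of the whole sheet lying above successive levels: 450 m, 96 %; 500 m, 90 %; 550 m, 80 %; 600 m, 45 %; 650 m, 29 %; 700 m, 18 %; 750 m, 10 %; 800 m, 5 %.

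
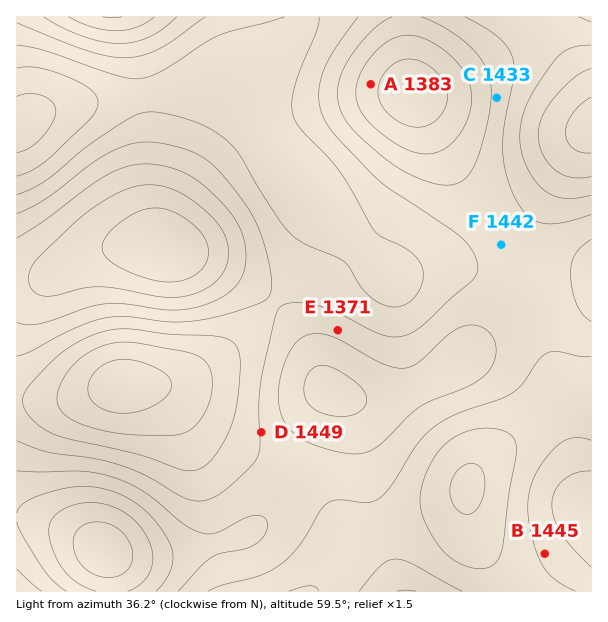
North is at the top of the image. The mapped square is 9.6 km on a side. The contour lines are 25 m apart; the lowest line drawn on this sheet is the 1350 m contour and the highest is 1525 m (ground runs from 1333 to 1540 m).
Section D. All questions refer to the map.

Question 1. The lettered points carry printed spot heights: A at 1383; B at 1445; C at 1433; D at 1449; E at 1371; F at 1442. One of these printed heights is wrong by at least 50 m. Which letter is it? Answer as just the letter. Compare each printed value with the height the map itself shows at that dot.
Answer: E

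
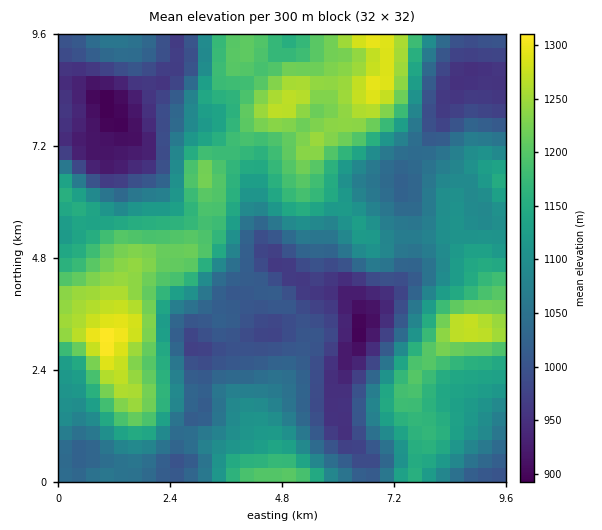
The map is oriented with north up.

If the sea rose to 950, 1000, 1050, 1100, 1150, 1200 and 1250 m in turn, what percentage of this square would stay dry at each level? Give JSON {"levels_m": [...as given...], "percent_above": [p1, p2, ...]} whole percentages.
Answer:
{"levels_m": [950, 1000, 1050, 1100, 1150, 1200, 1250], "percent_above": [93, 80, 63, 48, 32, 18, 6]}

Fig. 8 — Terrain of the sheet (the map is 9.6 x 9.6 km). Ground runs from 890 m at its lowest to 1315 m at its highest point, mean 1095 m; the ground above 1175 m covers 23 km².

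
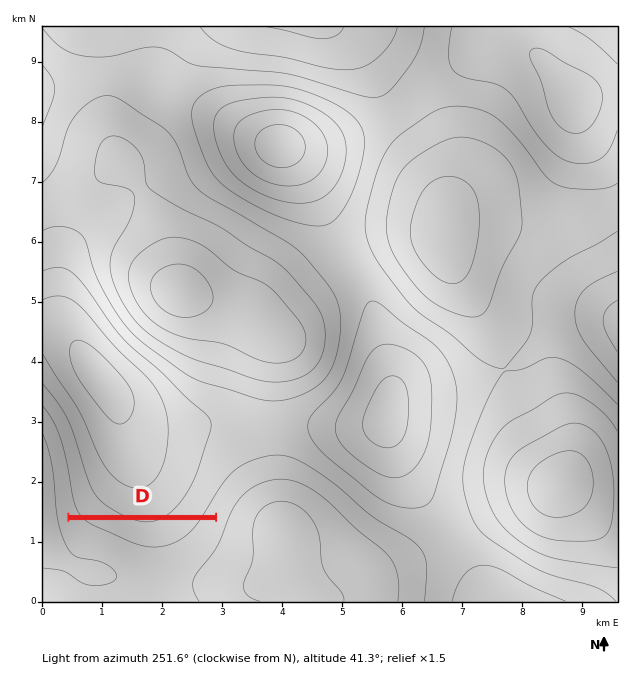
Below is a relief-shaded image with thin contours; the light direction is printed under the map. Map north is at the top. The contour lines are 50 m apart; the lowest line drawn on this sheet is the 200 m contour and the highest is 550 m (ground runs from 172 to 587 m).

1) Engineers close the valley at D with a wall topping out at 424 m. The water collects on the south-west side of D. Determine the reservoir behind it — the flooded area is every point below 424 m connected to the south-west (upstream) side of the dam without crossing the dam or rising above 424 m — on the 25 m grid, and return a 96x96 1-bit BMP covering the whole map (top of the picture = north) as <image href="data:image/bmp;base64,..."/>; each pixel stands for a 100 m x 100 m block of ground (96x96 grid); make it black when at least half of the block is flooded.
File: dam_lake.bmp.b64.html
<image width="96" height="96" href="data:image/bmp;base64,Qk2+BAAAAAAAAD4AAAAoAAAAYAAAAGAAAAABAAEAAAAAAIAEAAATCwAAEwsAAAIAAAAAAAAA////AAAAAAAAAAAAAAAAAAAAAAAAAAAAAAAAAAAAAAAAAAAAAAAAAAAAAAAAAAAAAAAAAAAAAAAAAAAAAAAAAAAAAAAAAAAAAAAAAAAAAAAAAAAAAAAAAAAAAAAAAP4AAAAAAAAAAAAAB/+AAAAAAAAAAAAAH//AAAAAAAAAAAAAf//gAAAAAAAAAAAD///wAAAAAAAAAAAH///wAAAAAAAAAAAH///wAAAAAAAAAAAAAAAAAAAAAAAAAAAAAAAAAAAAAAAAAAAAAAAAAAAAAAAAAAAAAAAAAAAAAAAAAAAAAAAAAAAAAAAAAAAAAAAAAAAAAAAAAAAAAAAAAAAAAAAAAAAAAAAAAAAAAAAAAAAAAAAAAAAAAAAAAAAAAAAAAAAAAAAAAAAAAAAAAAAAAAAAAAAAAAAAAAAAAAAAAAAAAAAAAAAAAAAAAAAAAAAAAAAAAAAAAAAAAAAAAAAAAAAAAAAAAAAAAAAAAAAAAAAAAAAAAAAAAAAAAAAAAAAAAAAAAAAAAAAAAAAAAAAAAAAAAAAAAAAAAAAAAAAAAAAAAAAAAAAAAAAAAAAAAAAAAAAAAAAAAAAAAAAAAAAAAAAAAAAAAAAAAAAAAAAAAAAAAAAAAAAAAAAAAAAAAAAAAAAAAAAAAAAAAAAAAAAAAAAAAAAAAAAAAAAAAAAAAAAAAAAAAAAAAAAAAAAAAAAAAAAAAAAAAAAAAAAAAAAAAAAAAAAAAAAAAAAAAAAAAAAAAAAAAAAAAAAAAAAAAAAAAAAAAAAAAAAAAAAAAAAAAAAAAAAAAAAAAAAAAAAAAAAAAAAAAAAAAAAAAAAAAAAAAAAAAAAAAAAAAAAAAAAAAAAAAAAAAAAAAAAAAAAAAAAAAAAAAAAAAAAAAAAAAAAAAAAAAAAAAAAAAAAAAAAAAAAAAAAAAAAAAAAAAAAAAAAAAAAAAAAAAAAAAAAAAAAAAAAAAAAAAAAAAAAAAAAAAAAAAAAAAAAAAAAAAAAAAAAAAAAAAAAAAAAAAAAAAAAAAAAAAAAAAAAAAAAAAAAAAAAAAAAAAAAAAAAAAAAAAAAAAAAAAAAAAAAAAAAAAAAAAAAAAAAAAAAAAAAAAAAAAAAAAAAAAAAAAAAAAAAAAAAAAAAAAAAAAAAAAAAAAAAAAAAAAAAAAAAAAAAAAAAAAAAAAAAAAAAAAAAAAAAAAAAAAAAAAAAAAAAAAAAAAAAAAAAAAAAAAAAAAAAAAAAAAAAAAAAAAAAAAAAAAAAAAAAAAAAAAAAAAAAAAAAAAAAAAAAAAAAAAAAAAAAAAAAAAAAAAAAAAAAAAAAAAAAAAAAAAAAAAAAAAAAAAAAAAAAAAAAAAAAAAAAAAAAAAAAAAAAAAAAAAAAAAAAAAAAAAAAAAAAAAAAAAAAAAAAAAAAAAAAAAAAAAAAAAAAAAAAAAAAAAAAAAAAAAAAAAAAAAAAAAAAAAAAAAAAAAAAAAAAAAAAAAAAAAAAAAAAAAAAAAAAAAAAAAAAAAAAAAAAAAAAAAAAAAAAAAAAAAAAAAAAAAAAAAAAAAAA="/>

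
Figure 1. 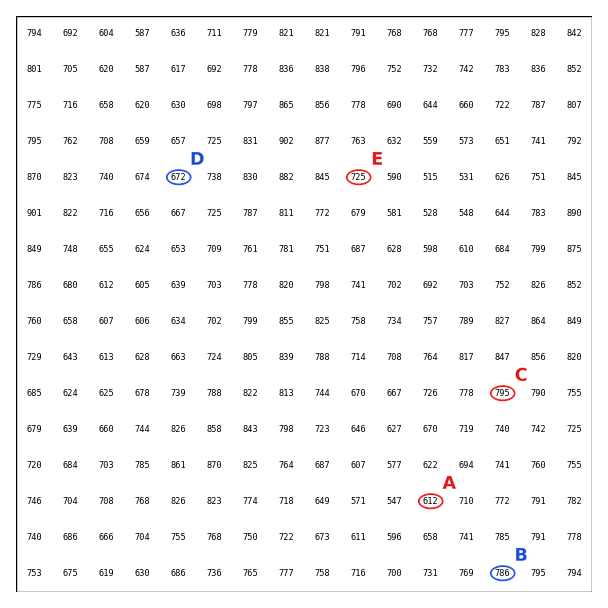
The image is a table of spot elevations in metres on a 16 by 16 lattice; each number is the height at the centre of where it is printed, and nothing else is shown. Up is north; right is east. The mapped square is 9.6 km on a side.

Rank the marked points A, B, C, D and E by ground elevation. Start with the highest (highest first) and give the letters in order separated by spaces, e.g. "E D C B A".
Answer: C B E D A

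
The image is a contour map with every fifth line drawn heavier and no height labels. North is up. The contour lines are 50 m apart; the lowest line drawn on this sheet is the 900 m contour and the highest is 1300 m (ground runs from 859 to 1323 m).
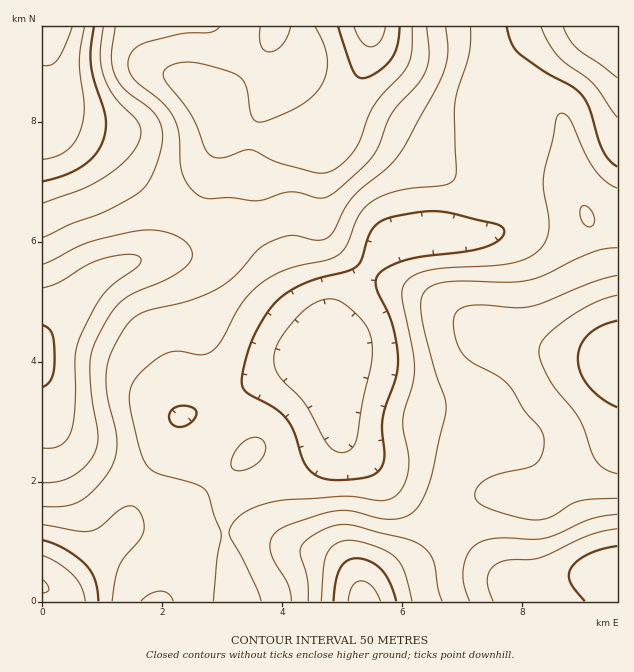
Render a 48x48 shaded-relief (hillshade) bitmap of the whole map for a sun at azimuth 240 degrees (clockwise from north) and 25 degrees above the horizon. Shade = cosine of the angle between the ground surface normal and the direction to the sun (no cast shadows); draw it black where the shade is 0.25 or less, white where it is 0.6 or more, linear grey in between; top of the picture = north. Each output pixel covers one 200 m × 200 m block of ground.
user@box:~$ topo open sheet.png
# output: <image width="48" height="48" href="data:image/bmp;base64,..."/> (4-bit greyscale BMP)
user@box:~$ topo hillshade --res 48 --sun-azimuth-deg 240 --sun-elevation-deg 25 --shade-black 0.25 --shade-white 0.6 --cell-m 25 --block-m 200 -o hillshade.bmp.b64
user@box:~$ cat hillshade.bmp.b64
<image width="48" height="48" href="data:image/bmp;base64,Qk32BAAAAAAAAHYAAAAoAAAAMAAAADAAAAABAAQAAAAAAIAEAAATCwAAEwsAABAAAAAAAAAAAAAAABEREQAiIiIAMzMzAERERABVVVUAZmZmAHd3dwCIiIgAmZmZAKqqqgC7u7sAzMzMAN3d3QDu7u4A////AInO/bmHZVRXiavN7utzABNEMiRndlRVVave7KmHZlVXirzN7tpiACNEMjV3dlVVVc3u26iHZlVnmrzN3clSESREM0Z4h2ZmZ93dupiHdmZnm8zLy6dCEjRERWeJmHd3iN3LmIiHd2Z4m7uqqYUxIjRVVniaqYd4icy6iIiIh3Z4mqmIh2QhI0Vmd4mrqoiImbuod3iYh3Z3iId2ZkMRJGd4iJqqqYeImqqYd3iZh2Z3d3dmVUIiRniZmZmZmHeJmqmHZniId2Z3d3dlVEM0V5qZmZiIh3eJqpmHZmd3dmd3d3dlRERFeaqpmIh3d3iZqph2ZVZmZmd4h3ZUNEVnirupmId3d4maqph2VEVVZneIh3ZDNFZ5q7upmId3eImqqoh1QzNFVniIh2VDNFeavMupmIh3iJmqqodkMiI0VniIh2QyNGirzMupmIiIiJq7undTIRI1Z3iIdlMiNXirzLqZmIiIiaq7unZCERNFZ4iIdkMiRXmrzLqZmYiJmqu7qnYxASRWeIiHZUMzRnmru7qZmZmZqrvLqmUhATVniJiHZUM0V4mau7uqqZmaq7u7qWQgEkZ3iJh2VURFZ4maq8y7qpqqq7u7qVMRE1Z3iJh2VERVZ4mZvN3Lqqqqqru6mUMhJFZ3iIh2VERWeImave7bqpmZmqqqmEQzNFZ3iIh1VEVWeJmaze7bqZiImZmZiFVDNFZ4iIh2VVVmeJqrzu7LmYh3iIiId2ZURFZ4iIh2VVVmeJqr3u26mHdmd3iHd2ZlRFeIiId2VWZneJq83uyph2ZWZ3d3dmd2ZWeIiIh2ZmZ3iaq7zMuXZVVVZnd3Zmd3dneIiIh3Znd4iZqqqph1RERFZnd2Znd3d3d3d3d2ZneImZiIiHZUMzRFZ3d2Znd3dmZmZmdmZniJmYZmZmVEREVWd4h3Znd3ZmVVVWZmZ3iJmGRFZmZVZmd3iZmId3d2ZmVVVWZmd4iJmFM1Z3d4iIiImqqYdnd2ZmZlZ3d3iIiJl1M1eIiZqpmJq7uYZnd3d3d3eIiImYiJmFRGiZmqqpiJq7uXVWZnd3d4mZmJmYiaqGVXiZmqmYeJq7qGRGZnd4iJqqqZmYiaqXVneJmYh2Z4mql1M2Z3eIiau7qZmZmqqXZmd4iHZVZ4mqljIWZ4iIiavLqYiJmqqXZVZnd2VVZ4mphSEXeJmZmrzMqYiJmamHVUVWZlVVZ4mphSEXiaqpqs3cqHeIiZmGVERWZlVVZ4mpdBEoiau6vN7sqHd3iIiHVDRVZVVWZ4mpdBIoibzMzf/sqGZ3d4iHZURVVVVWZ5mpYxInis3u7//bl2Znd3iIdlVVVUVWZ4mXUhEnit///u25dmZnd3iZl2VlVERWZ4h1MQEnm+//7cqXZVZ3d3iaqXZVRDRWZ4dkIRIonP/+yph2VWd3d3iryoZUMzNFZ3ZCESM4nP/9qHZlVXiId3is3JZCIiNFZmUxEjRYnP/sl3ZlVomYd3m97JUhESNEVlQhI0VonP/rl2ZmZ5mYd3nO7IQQASNEVVMhI1Zg=="/>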